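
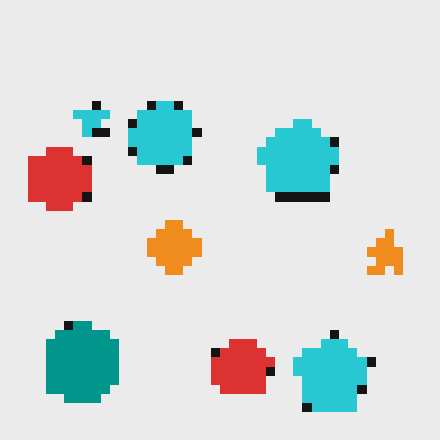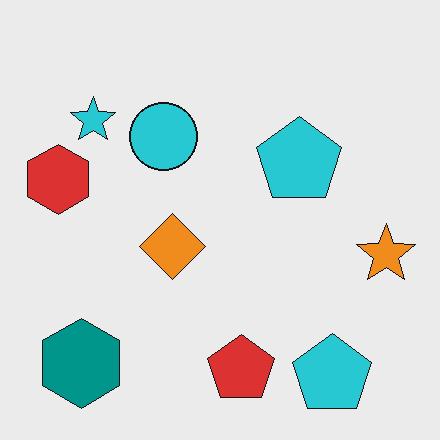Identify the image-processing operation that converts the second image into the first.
Coarsely pixelated.

Shapes are reduced to large square blocks; fine edges and outlines are lost — a downscale-then-upscale (mosaic) effect.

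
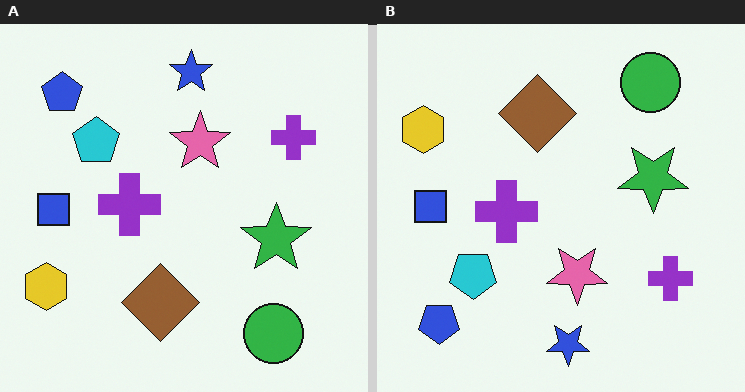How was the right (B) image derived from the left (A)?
Flipped vertically (top ↔ bottom).

The blue star is in the top of the left (A) image and the bottom of the right (B) — shapes on opposite sides of the horizontal midline have swapped in a mirror flip.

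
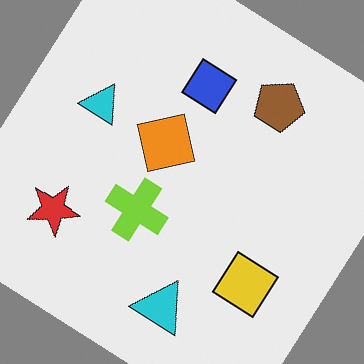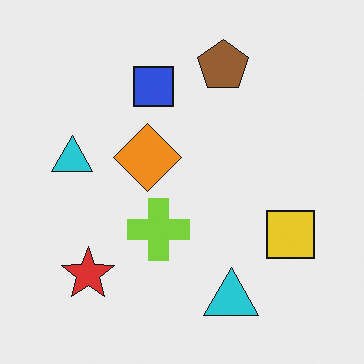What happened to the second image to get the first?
The transformation is: rotated clockwise by a large amount — several tens of degrees.

Every shape is tilted by the same angle and the image corners show triangular fill wedges — a whole-image rotation by a non-right angle.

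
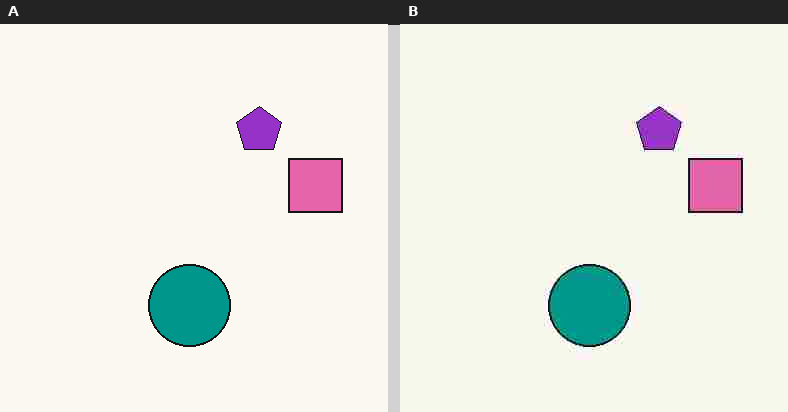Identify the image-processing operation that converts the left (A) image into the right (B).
The right (B) image is the left (A) heavily JPEG-compressed with obvious blocking artifacts.

Blocky 8×8 compression artifacts appear around shape edges and the flat background shows ringing — characteristic JPEG degradation.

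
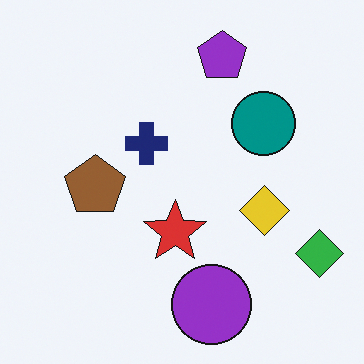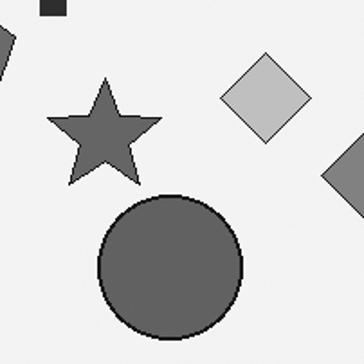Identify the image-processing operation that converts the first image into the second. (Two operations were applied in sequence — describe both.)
The second image is the first cropped tightly and scaled back up, then converted to grayscale.

The visible shapes are larger and the field of view is narrower; shapes near the original edges may be partly or wholly outside the frame — a crop-and-rescale. All color is removed — every shape is now a shade of grey.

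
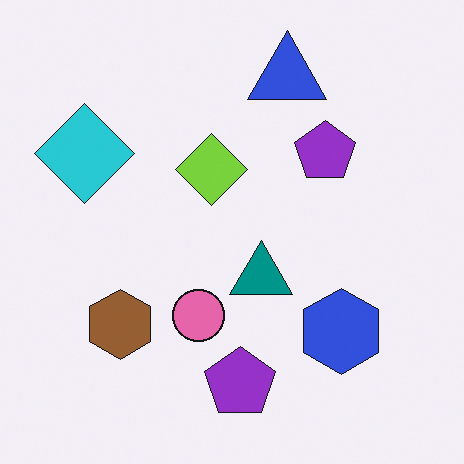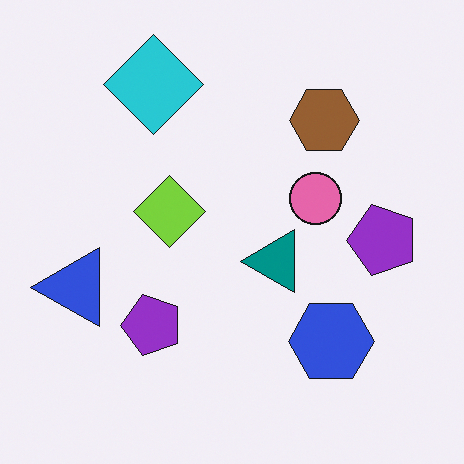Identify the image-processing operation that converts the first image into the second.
It was transposed (reflected across the top-left ↔ bottom-right diagonal).

Shapes have swapped their row and column positions — what was in the top-right is now in the bottom-left — a diagonal reflection.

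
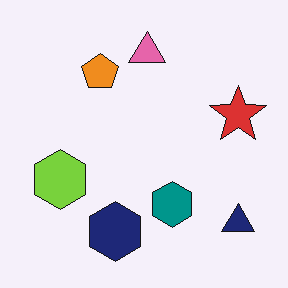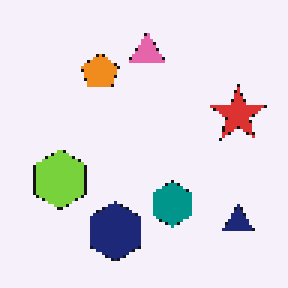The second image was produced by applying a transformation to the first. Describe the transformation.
The transformation is: mildly pixelated.

Shapes are reduced to large square blocks; fine edges and outlines are lost — a downscale-then-upscale (mosaic) effect.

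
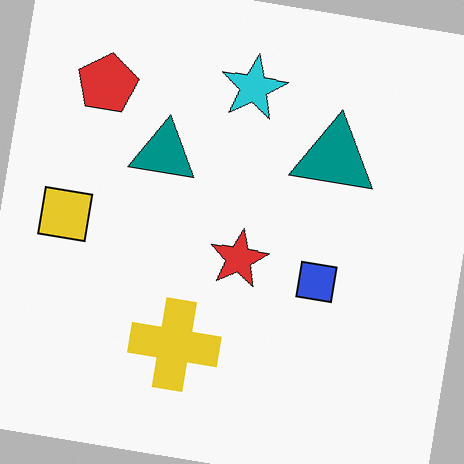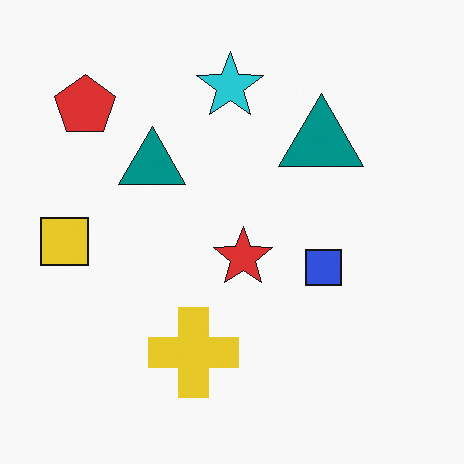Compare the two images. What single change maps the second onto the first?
The transformation is: rotated clockwise by a small amount.

Every shape is tilted by the same angle and the image corners show triangular fill wedges — a whole-image rotation by a non-right angle.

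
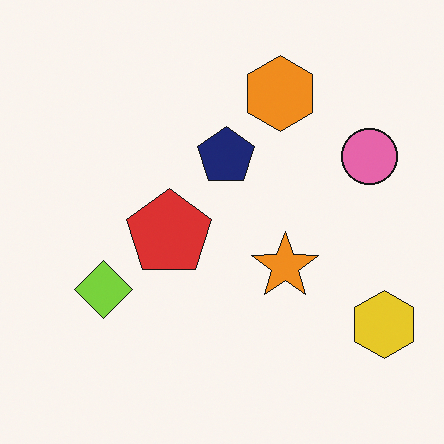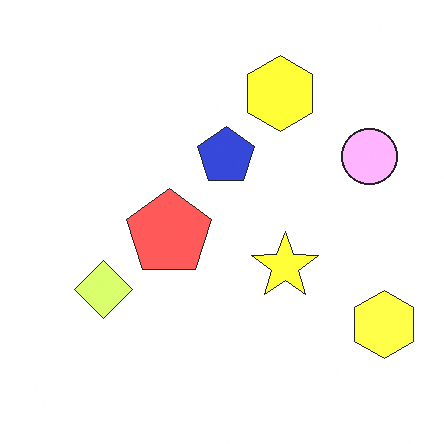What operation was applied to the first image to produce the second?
The image was noticeably brightened.

Every pixel — background and shapes alike — is uniformly brightened.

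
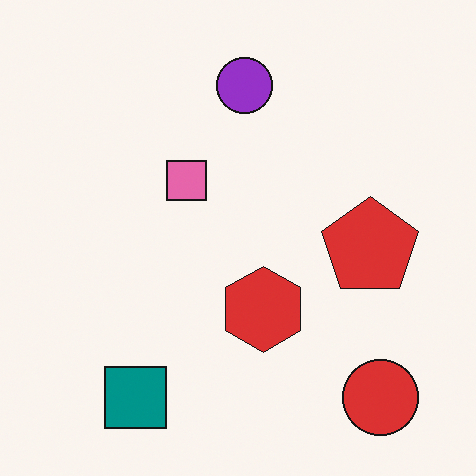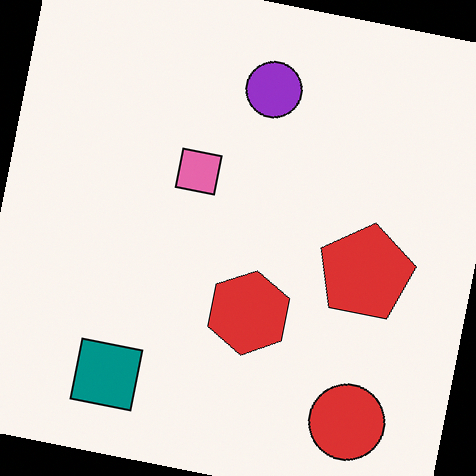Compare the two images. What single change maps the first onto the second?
This is the original image rotated clockwise by a few degrees.

Every shape is tilted by the same angle and the image corners show triangular fill wedges — a whole-image rotation by a non-right angle.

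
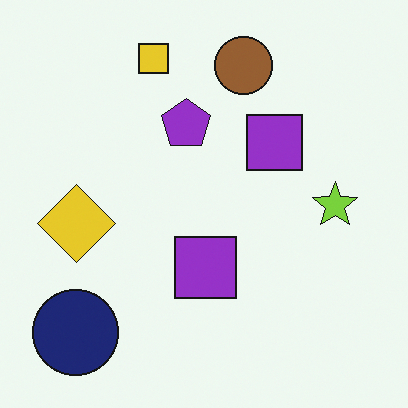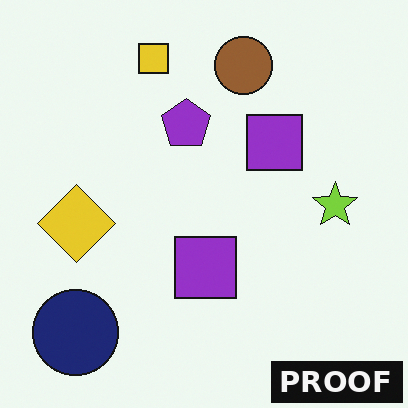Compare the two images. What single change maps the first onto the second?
This is the original image watermarked with the text "PROOF" in the lower-right corner.

A dark label reading "PROOF" appears in the lower-right corner.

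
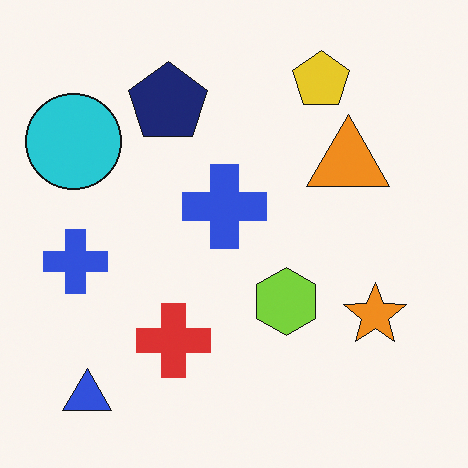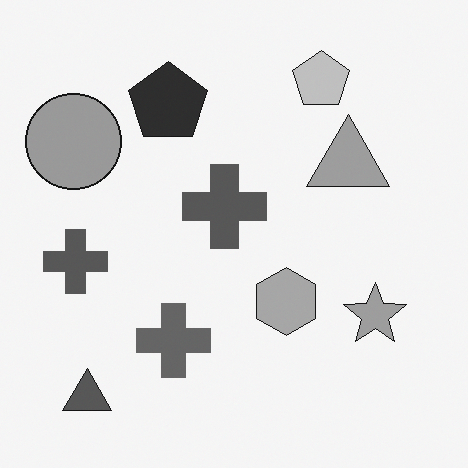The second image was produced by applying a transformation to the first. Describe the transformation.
The image was converted to grayscale.

All color is removed — every shape is now a shade of grey.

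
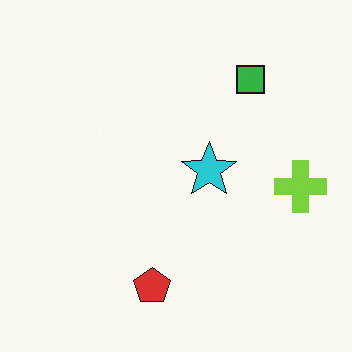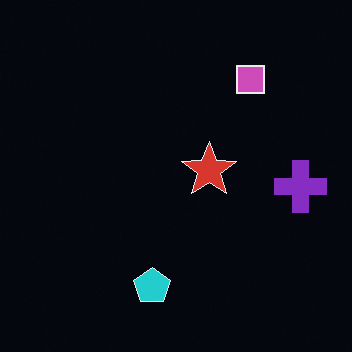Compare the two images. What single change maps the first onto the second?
It was color-inverted (negative).

The light background has become dark and every shape's color is its complement — a photographic negative.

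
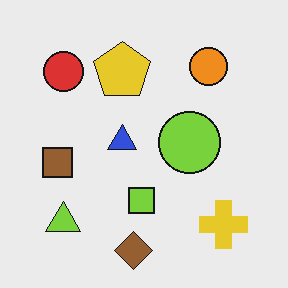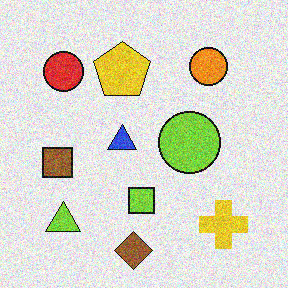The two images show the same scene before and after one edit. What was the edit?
The image was degraded with moderate additive noise.

Random speckle covers the whole image, including the flat background.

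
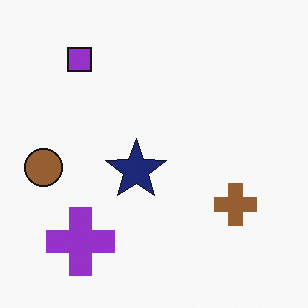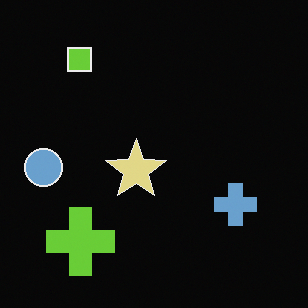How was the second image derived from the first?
The second image is the first color-inverted (negative).

The light background has become dark and every shape's color is its complement — a photographic negative.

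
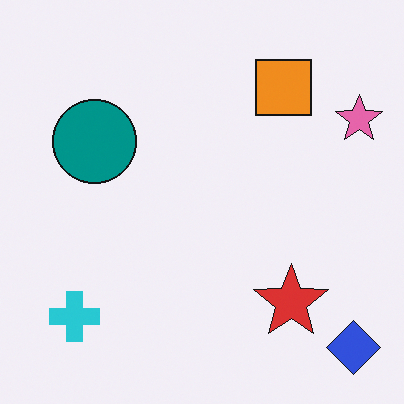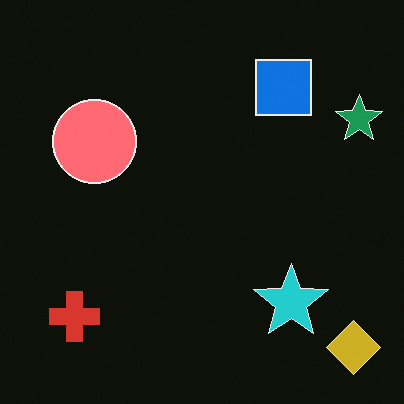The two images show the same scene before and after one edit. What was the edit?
It was color-inverted (negative).

The light background has become dark and every shape's color is its complement — a photographic negative.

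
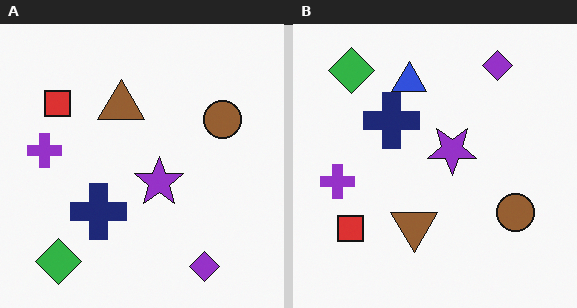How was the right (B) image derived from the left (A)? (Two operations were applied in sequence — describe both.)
It was flipped vertically (top ↔ bottom), then overlaid with an additional blue triangle.

The purple diamond is in the bottom-right of the left (A) image and the top-right of the right (B) — shapes on opposite sides of the horizontal midline have swapped in a mirror flip. A blue triangle appears in the right (B) image that is absent from the left (A).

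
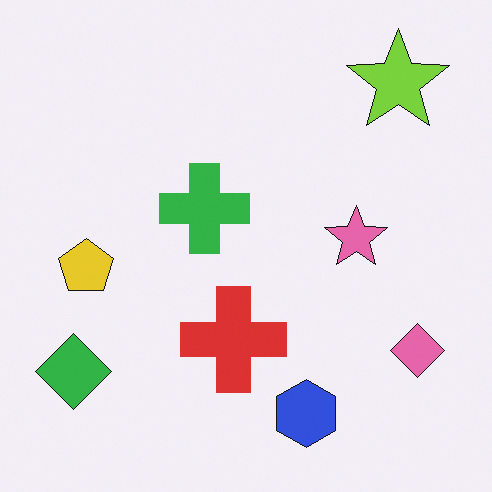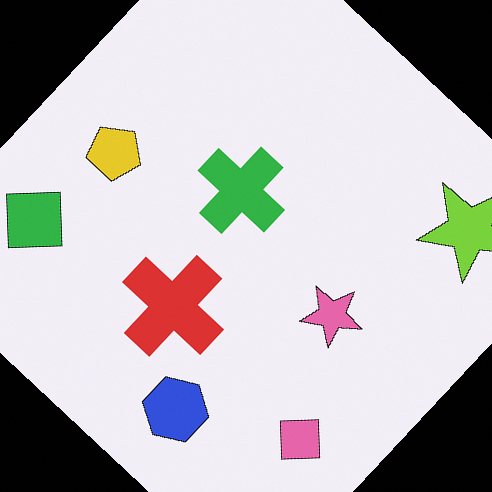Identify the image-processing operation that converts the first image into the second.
The second image is the first rotated clockwise by a large amount — several tens of degrees.

Every shape is tilted by the same angle and the image corners show triangular fill wedges — a whole-image rotation by a non-right angle.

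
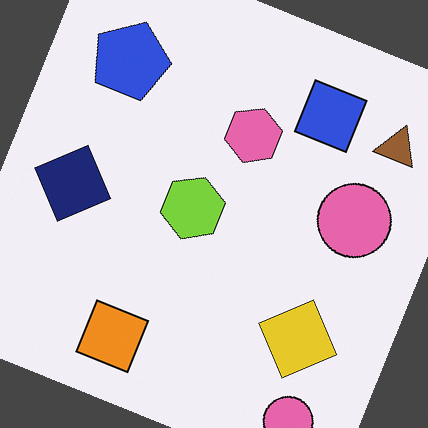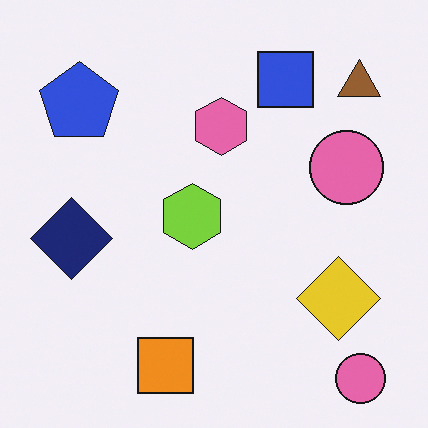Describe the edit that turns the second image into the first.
The image was rotated clockwise by a clearly visible amount.

Every shape is tilted by the same angle and the image corners show triangular fill wedges — a whole-image rotation by a non-right angle.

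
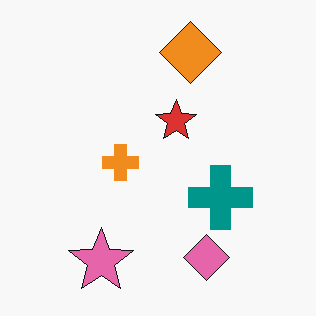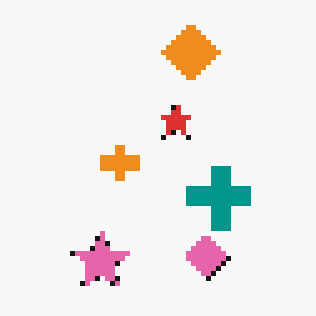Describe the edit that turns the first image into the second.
The image was lightly pixelated (a mild mosaic effect).

Shapes are reduced to large square blocks; fine edges and outlines are lost — a downscale-then-upscale (mosaic) effect.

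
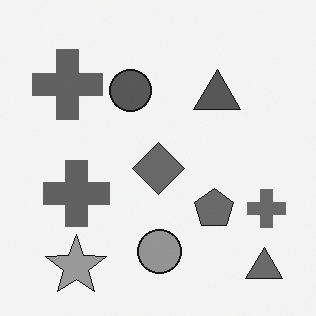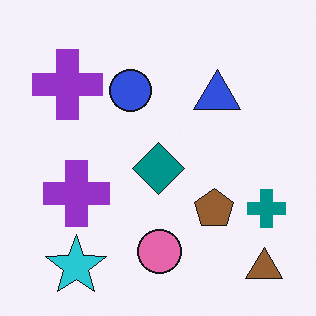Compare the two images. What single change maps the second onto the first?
The image was converted to grayscale.

All color is removed — every shape is now a shade of grey.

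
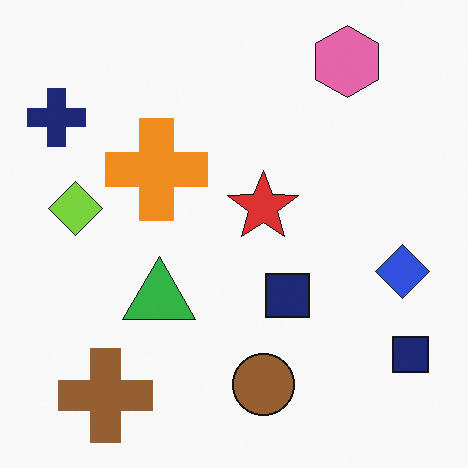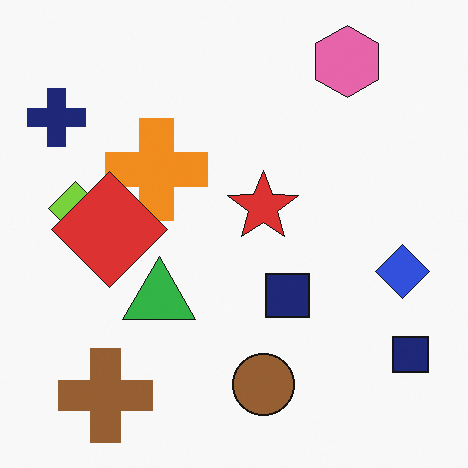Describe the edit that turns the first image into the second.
It was overlaid with an additional red diamond.

A red diamond appears in the second image that is absent from the first.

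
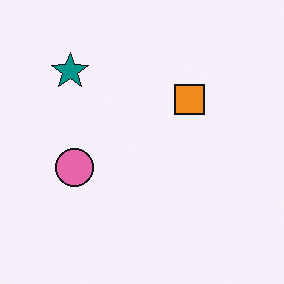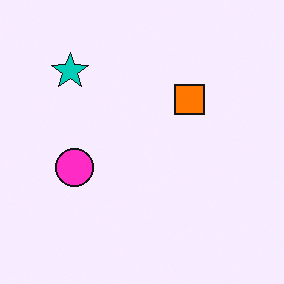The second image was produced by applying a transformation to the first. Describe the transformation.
The second image is the first made much more vivid (saturation change).

All colors are more vivid — a global saturation change.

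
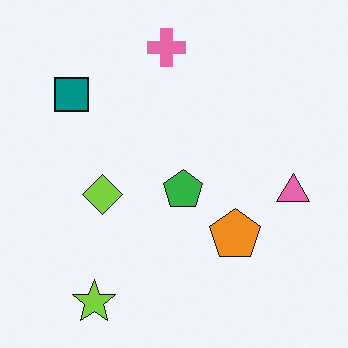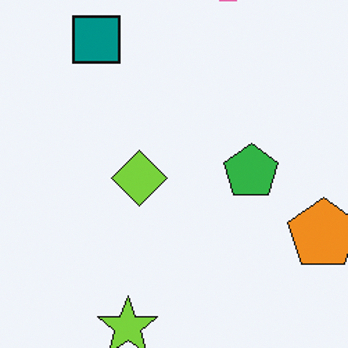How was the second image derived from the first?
It was cropped slightly and scaled back up.

The visible shapes are larger and the field of view is narrower; shapes near the original edges may be partly or wholly outside the frame — a crop-and-rescale.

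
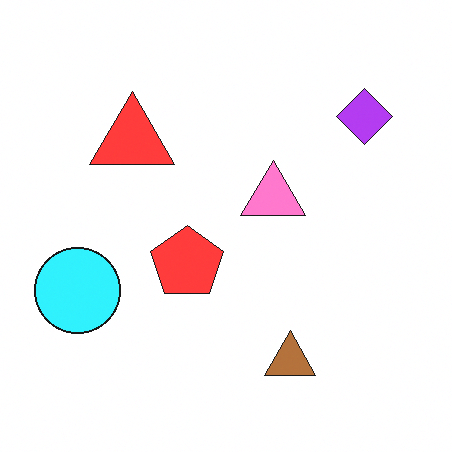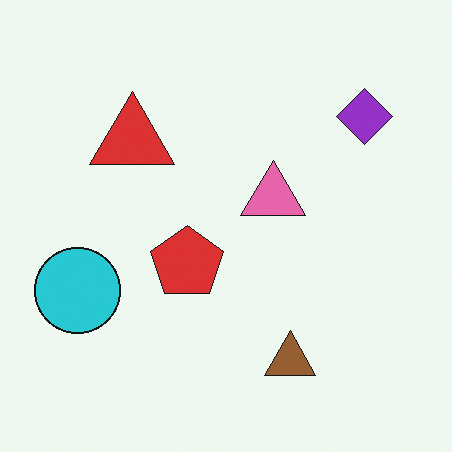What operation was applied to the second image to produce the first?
This is the original image slightly brightened.

Every pixel — background and shapes alike — is uniformly brightened.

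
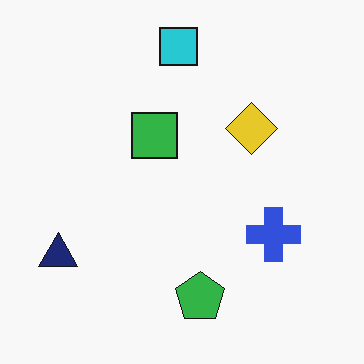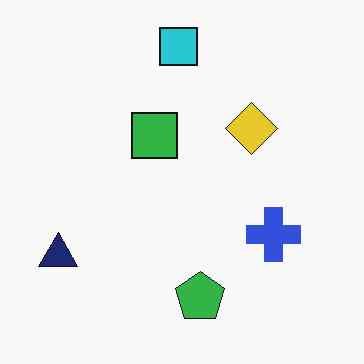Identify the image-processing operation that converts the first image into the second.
JPEG-compressed with visible artifacts.

Blocky 8×8 compression artifacts appear around shape edges and the flat background shows ringing — characteristic JPEG degradation.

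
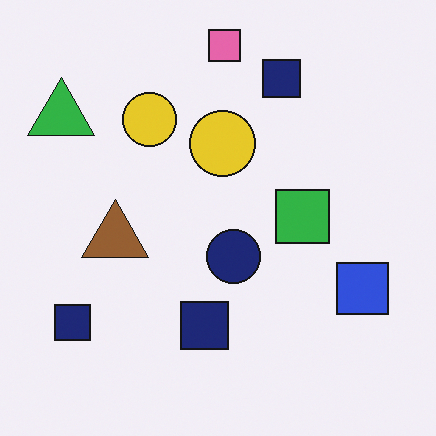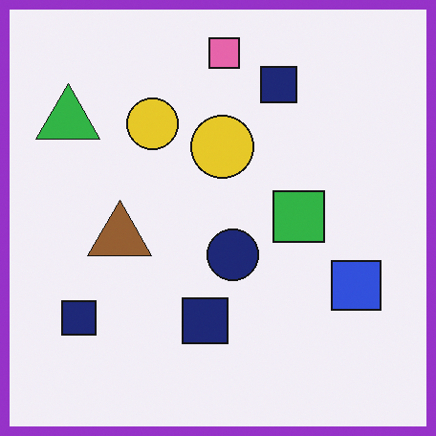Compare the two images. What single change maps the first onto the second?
The image was framed with a purple border.

A solid purple frame runs around the edge of the second image, with the content slightly shrunk inside it.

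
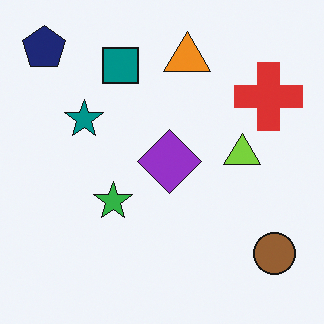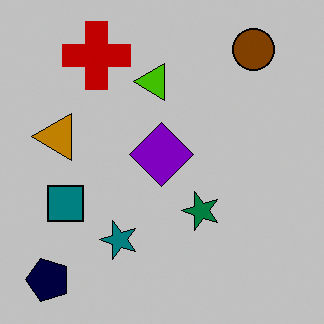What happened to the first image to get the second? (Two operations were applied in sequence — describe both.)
The transformation is: rotated 90° counter-clockwise, then aggressively posterized.

The navy pentagon sits in the top-left of the first image and the bottom-left of the second — consistent with a whole-image 90° counter-clockwise rotation. Each flat color has snapped to a coarser quantized level — most visibly, the near-white background has dropped to a flat grey.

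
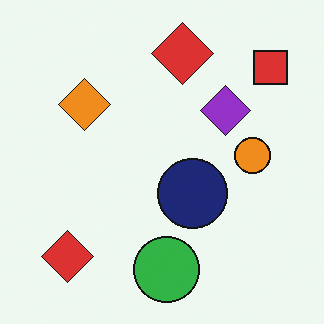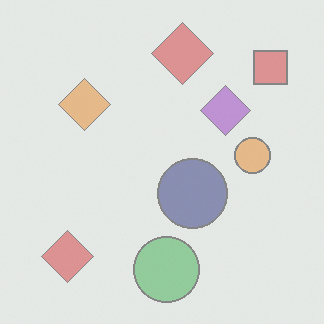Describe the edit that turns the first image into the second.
This is the original image washed out (contrast reduced).

Tones are pushed toward mid-grey across the whole image — a global contrast change.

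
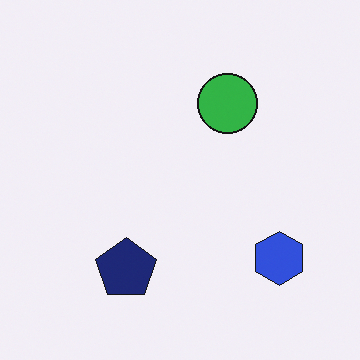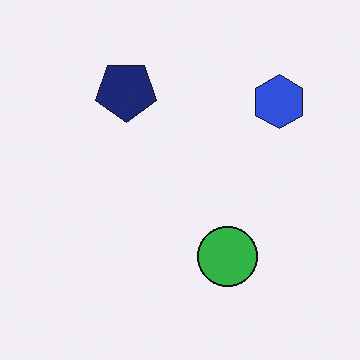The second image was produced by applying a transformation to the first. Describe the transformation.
Flipped vertically (top ↔ bottom).

The navy pentagon is in the bottom of the first image and the top of the second — shapes on opposite sides of the horizontal midline have swapped in a mirror flip.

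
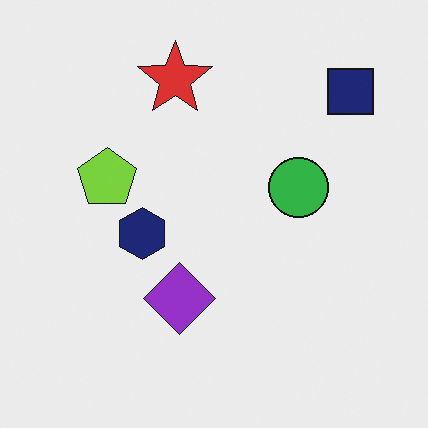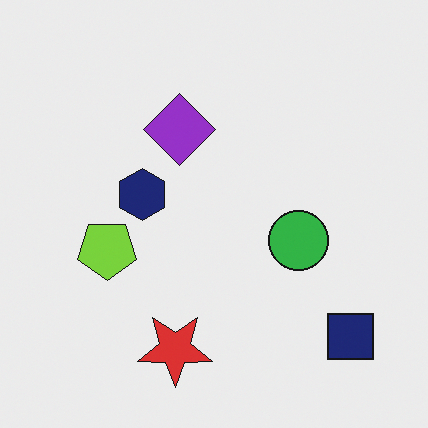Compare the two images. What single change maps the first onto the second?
The transformation is: flipped vertically (top ↔ bottom).

The red star is in the top of the first image and the bottom of the second — shapes on opposite sides of the horizontal midline have swapped in a mirror flip.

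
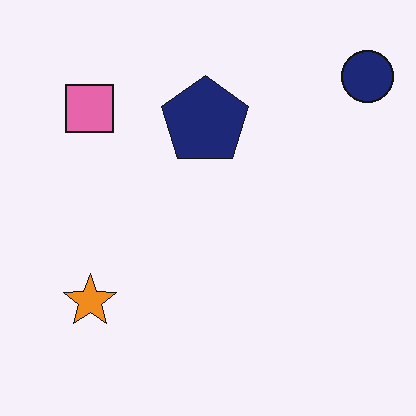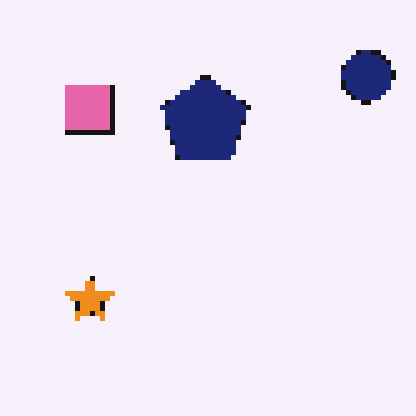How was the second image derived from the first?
The second image is the first mildly pixelated.

Shapes are reduced to large square blocks; fine edges and outlines are lost — a downscale-then-upscale (mosaic) effect.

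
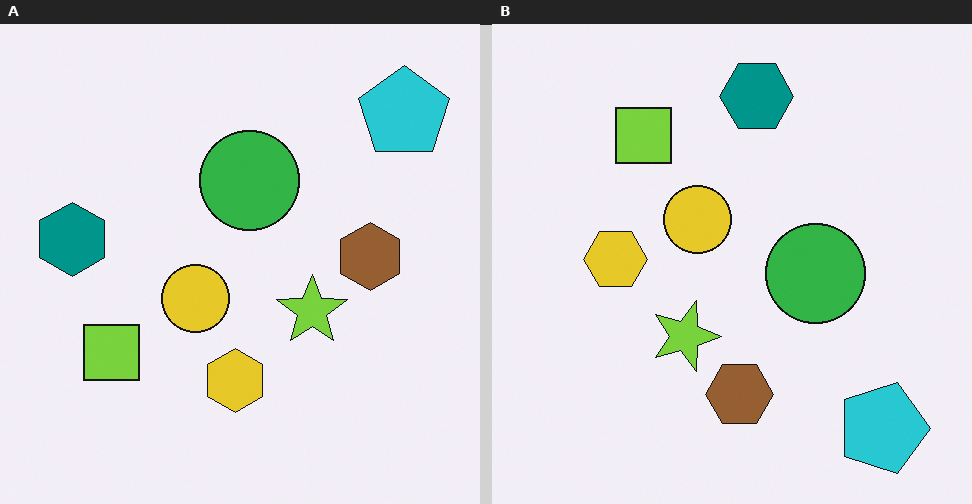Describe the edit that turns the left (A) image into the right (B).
The transformation is: rotated 90° clockwise.

The cyan pentagon sits in the top-right of the left (A) image and the bottom-right of the right (B) — consistent with a whole-image 90° clockwise rotation.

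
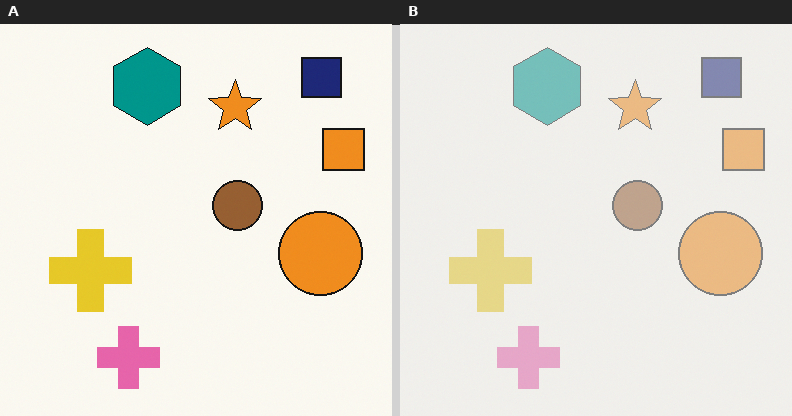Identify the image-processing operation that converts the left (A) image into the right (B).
The transformation is: given much lower contrast.

Tones are pushed toward mid-grey across the whole image — a global contrast change.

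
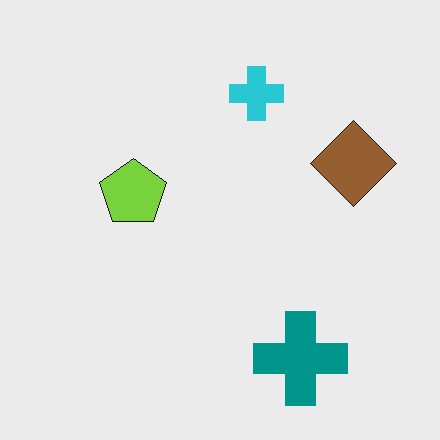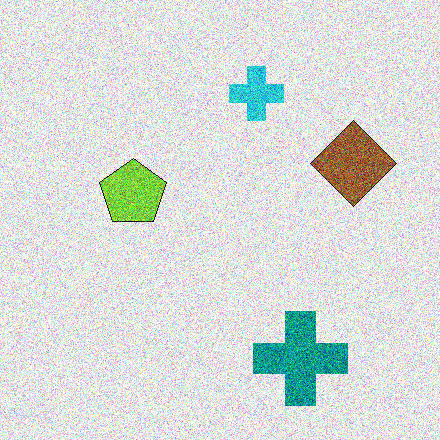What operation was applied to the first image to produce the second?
It was degraded with heavy additive noise.

Random speckle covers the whole image, including the flat background.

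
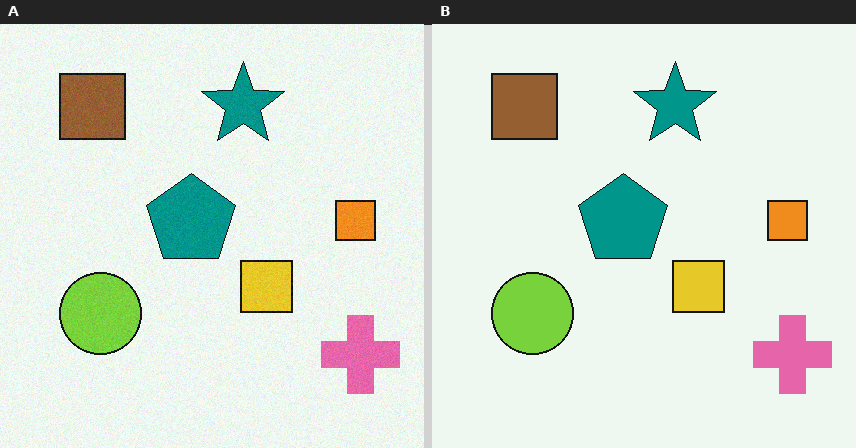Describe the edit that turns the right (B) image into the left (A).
Degraded with subtle gaussian noise.

Random speckle covers the whole image, including the flat background.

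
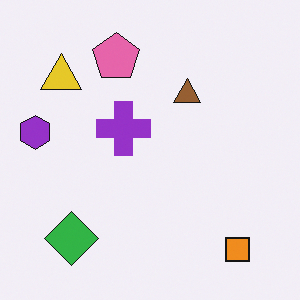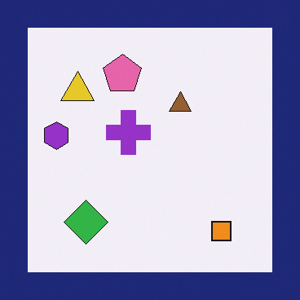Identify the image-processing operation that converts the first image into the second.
The image was framed with a navy border.

A solid navy frame runs around the edge of the second image, with the content slightly shrunk inside it.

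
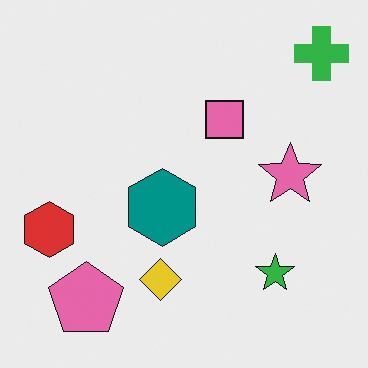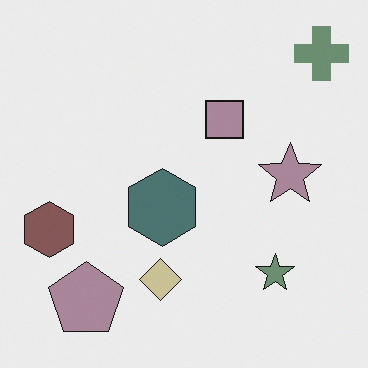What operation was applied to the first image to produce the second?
The second image is the first heavily desaturated.

All colors are more muted and greyish — a global saturation change.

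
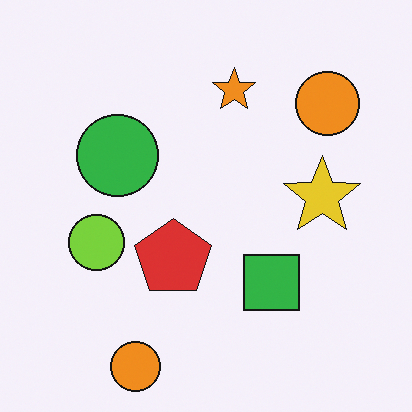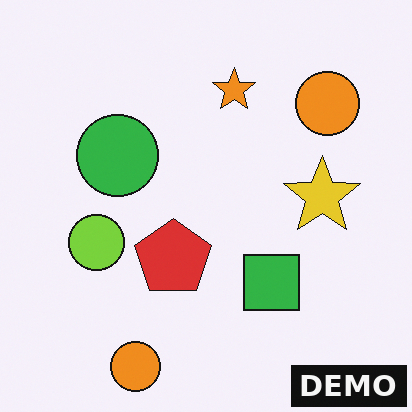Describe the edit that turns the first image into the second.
It was watermarked with the text "DEMO" in the lower-right corner.

A dark label reading "DEMO" appears in the lower-right corner.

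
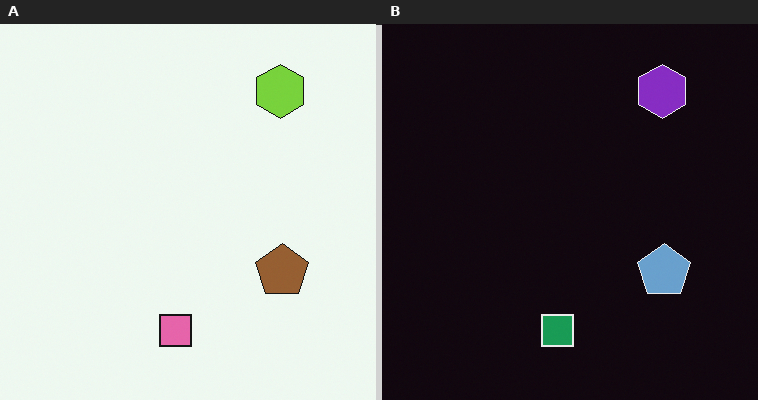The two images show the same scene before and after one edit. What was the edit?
The right (B) image is the left (A) color-inverted (negative).

The light background has become dark and every shape's color is its complement — a photographic negative.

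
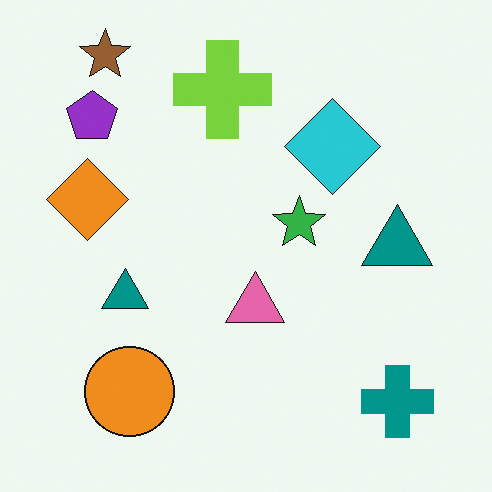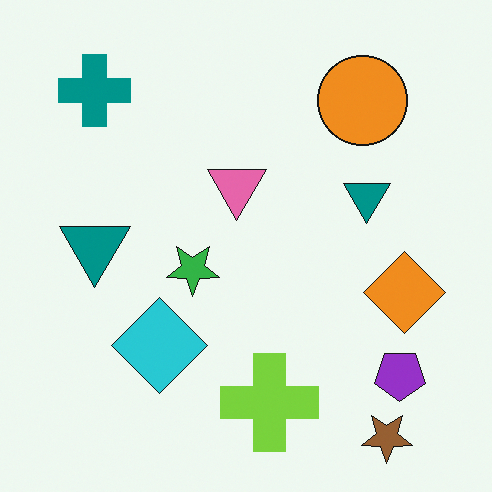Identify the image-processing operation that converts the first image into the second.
This is the original image rotated 180°.

The brown star sits in the top-left of the first image and the bottom-right of the second — consistent with a whole-image 180° rotation.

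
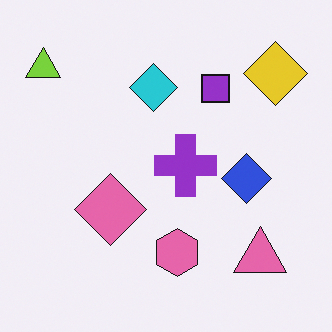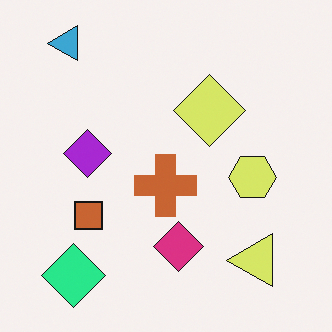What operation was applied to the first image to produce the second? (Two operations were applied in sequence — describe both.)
The image was hue-shifted noticeably, then transposed (reflected across the top-left ↔ bottom-right diagonal).

Every shape's color has rotated by the same amount around the hue wheel — a uniform hue shift. Shapes have swapped their row and column positions — what was in the top-right is now in the bottom-left — a diagonal reflection.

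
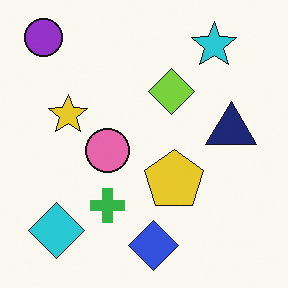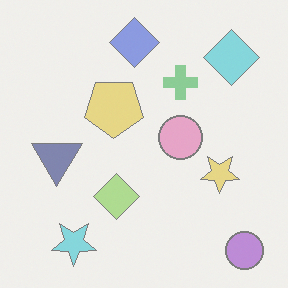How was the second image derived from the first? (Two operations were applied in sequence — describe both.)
The transformation is: rotated 180°, then given much lower contrast.

The purple circle sits in the top-left of the first image and the bottom-right of the second — consistent with a whole-image 180° rotation. Tones are pushed toward mid-grey across the whole image — a global contrast change.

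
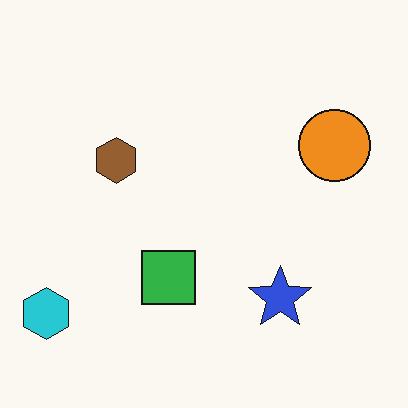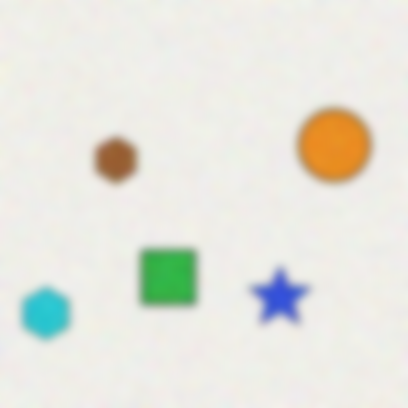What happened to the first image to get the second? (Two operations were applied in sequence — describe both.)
Degraded with heavy additive noise, then moderately blurred.

Random speckle covers the whole image, including the flat background. Shape edges and outlines are uniformly softened across the whole image.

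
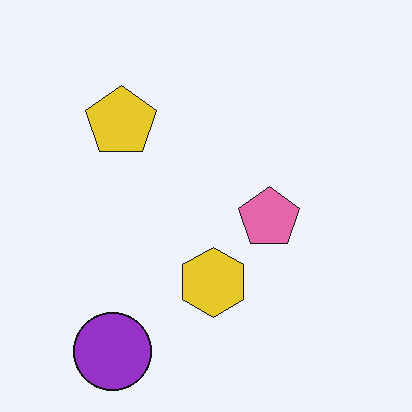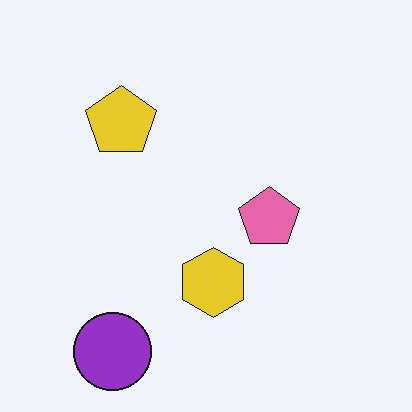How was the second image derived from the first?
The transformation is: given moderate JPEG compression.

Blocky 8×8 compression artifacts appear around shape edges and the flat background shows ringing — characteristic JPEG degradation.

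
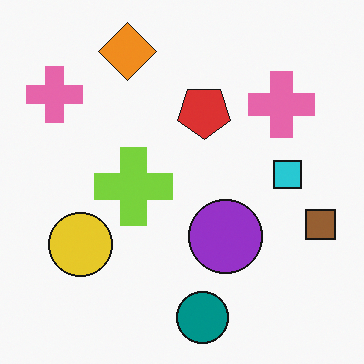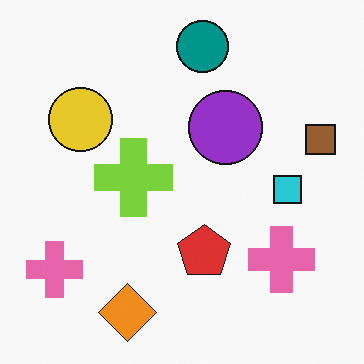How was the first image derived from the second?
This is the original image flipped vertically (top ↔ bottom).

The teal circle is in the top of the second image and the bottom of the first — shapes on opposite sides of the horizontal midline have swapped in a mirror flip.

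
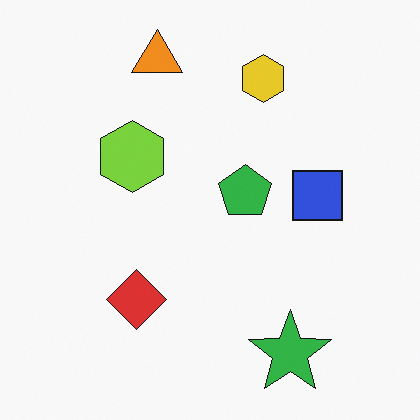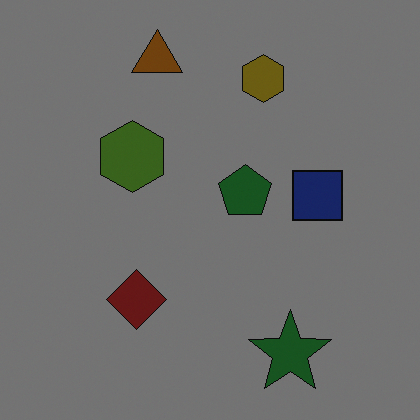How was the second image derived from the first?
It was substantially darkened.

Every pixel — background and shapes alike — is uniformly darkened.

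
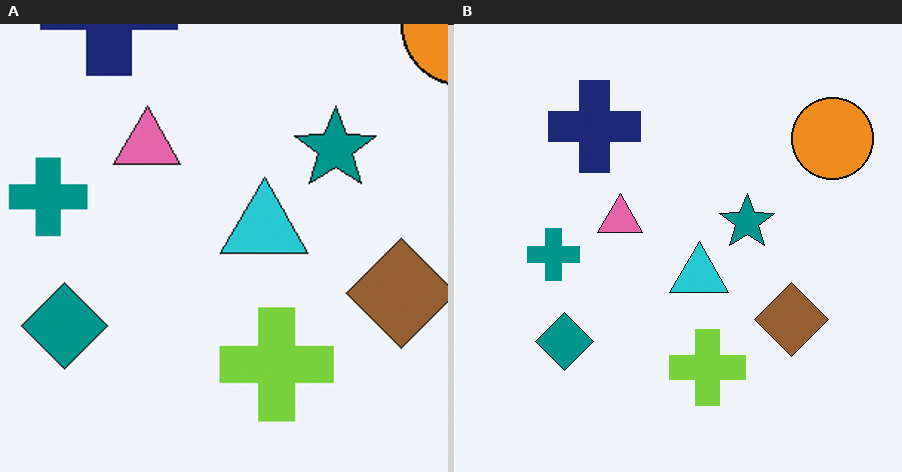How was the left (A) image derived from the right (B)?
The transformation is: cropped slightly and scaled back up.

The visible shapes are larger and the field of view is narrower; shapes near the original edges may be partly or wholly outside the frame — a crop-and-rescale.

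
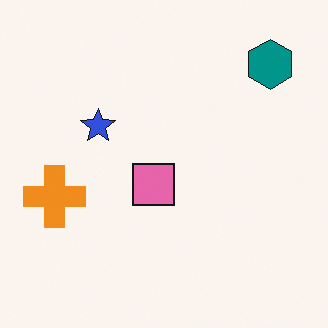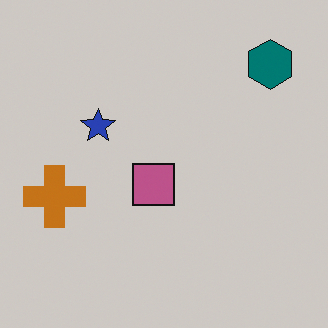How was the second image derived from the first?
Slightly darkened.

Every pixel — background and shapes alike — is uniformly darkened.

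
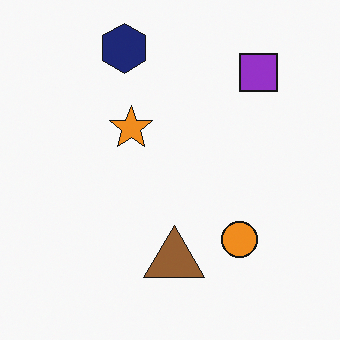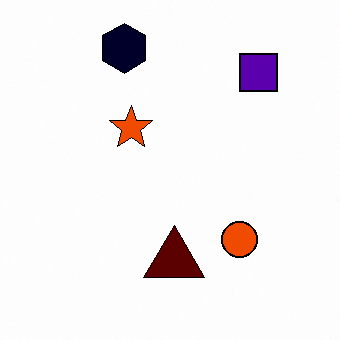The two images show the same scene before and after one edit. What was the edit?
This is the original image given much higher contrast.

Tones are pushed away from mid-grey across the whole image — a global contrast change.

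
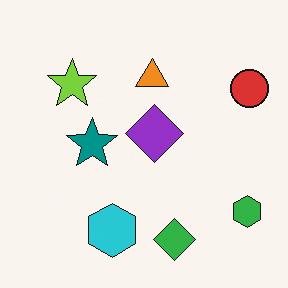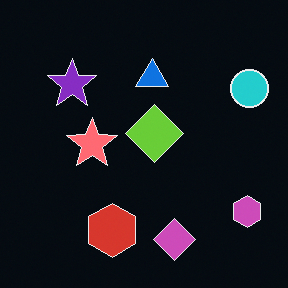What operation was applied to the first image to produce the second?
The second image is the first color-inverted (negative).

The light background has become dark and every shape's color is its complement — a photographic negative.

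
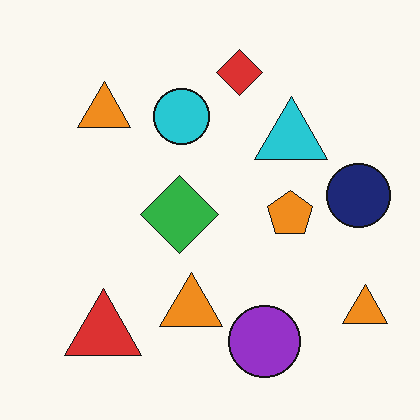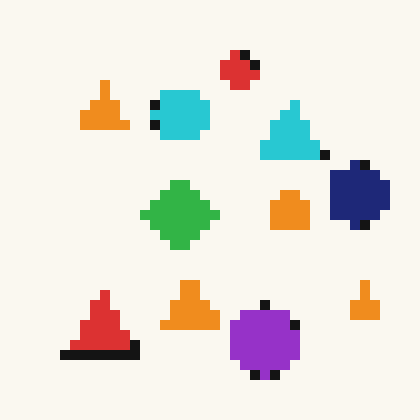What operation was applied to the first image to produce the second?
This is the original image coarsely pixelated.

Shapes are reduced to large square blocks; fine edges and outlines are lost — a downscale-then-upscale (mosaic) effect.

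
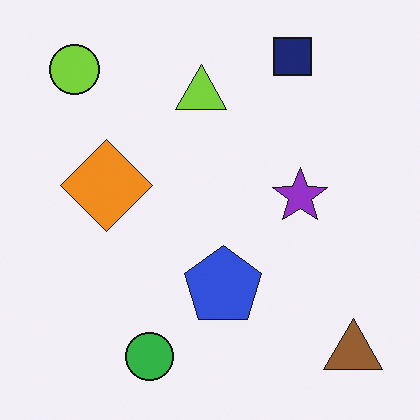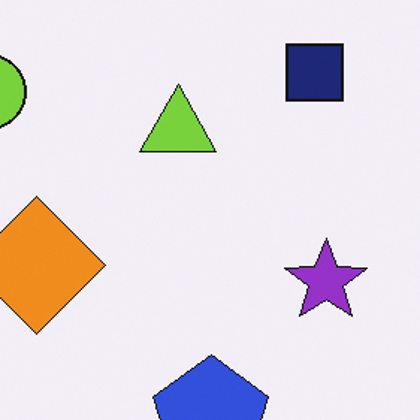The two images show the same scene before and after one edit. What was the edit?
The transformation is: cropped slightly and scaled back up.

The visible shapes are larger and the field of view is narrower; shapes near the original edges may be partly or wholly outside the frame — a crop-and-rescale.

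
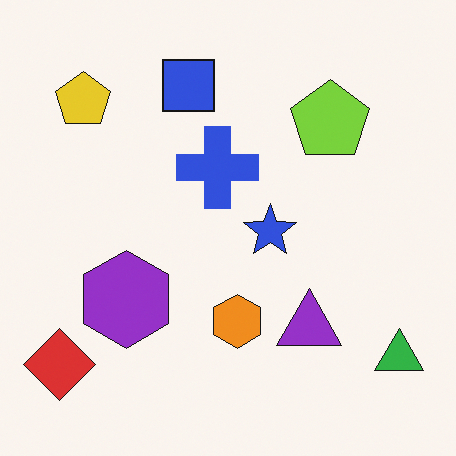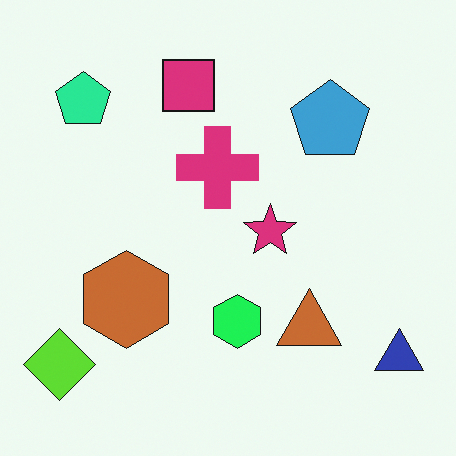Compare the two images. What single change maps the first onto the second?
The transformation is: hue-shifted noticeably.

Every shape's color has rotated by the same amount around the hue wheel — a uniform hue shift.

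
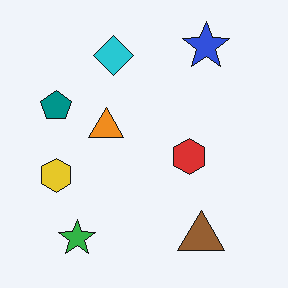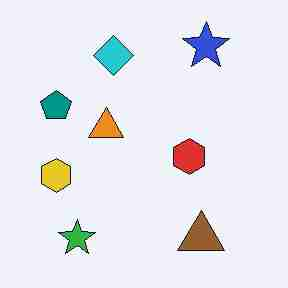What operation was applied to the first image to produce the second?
Degraded with heavy JPEG compression.

Blocky 8×8 compression artifacts appear around shape edges and the flat background shows ringing — characteristic JPEG degradation.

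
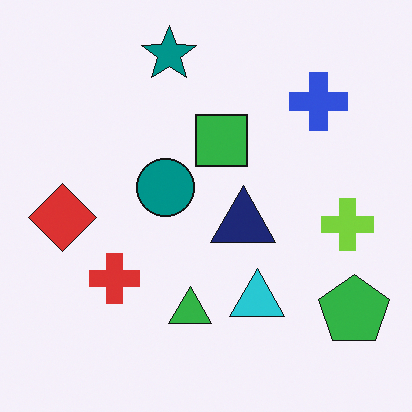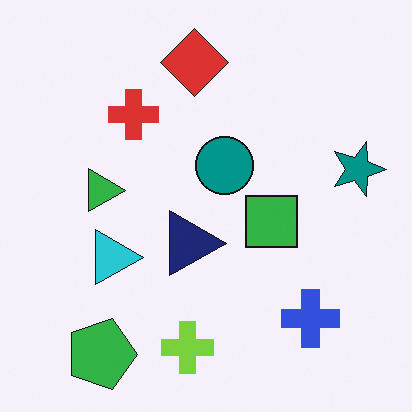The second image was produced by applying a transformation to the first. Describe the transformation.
It was rotated 90° clockwise.

The green pentagon sits in the bottom-right of the first image and the bottom-left of the second — consistent with a whole-image 90° clockwise rotation.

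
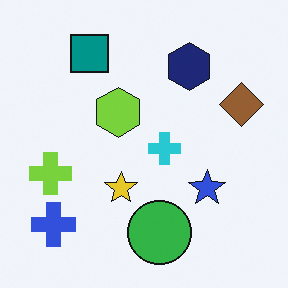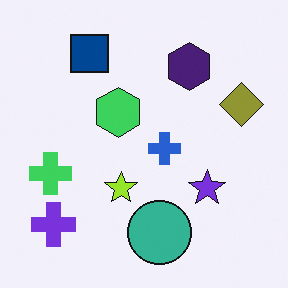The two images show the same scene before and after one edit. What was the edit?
The transformation is: hue-shifted by a small amount.

Every shape's color has rotated by the same amount around the hue wheel — a uniform hue shift.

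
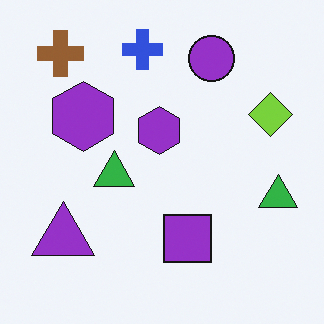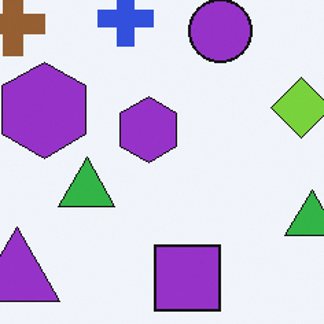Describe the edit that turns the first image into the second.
Cropped slightly and scaled back up.

The visible shapes are larger and the field of view is narrower; shapes near the original edges may be partly or wholly outside the frame — a crop-and-rescale.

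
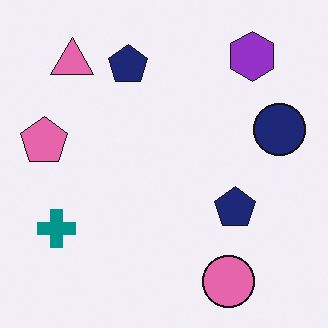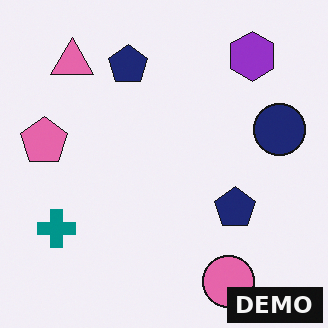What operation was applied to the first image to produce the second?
The second image is the first watermarked with the text "DEMO" in the lower-right corner.

A dark label reading "DEMO" appears in the lower-right corner.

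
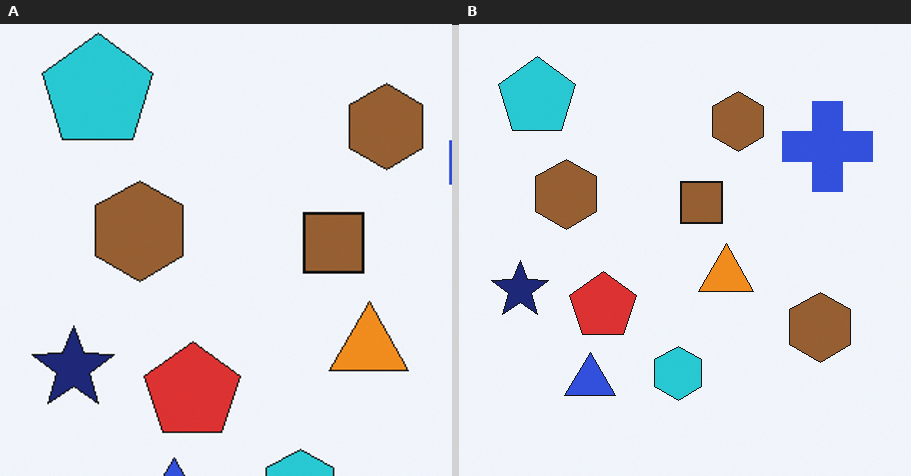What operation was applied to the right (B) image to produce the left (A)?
This is the original image cropped to a modestly smaller region and rescaled.

The visible shapes are larger and the field of view is narrower; shapes near the original edges may be partly or wholly outside the frame — a crop-and-rescale.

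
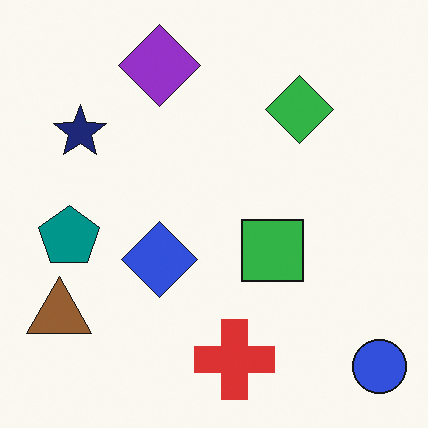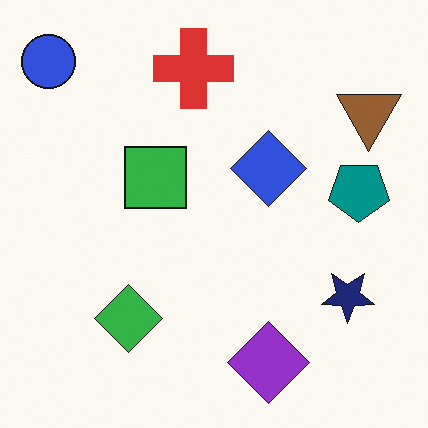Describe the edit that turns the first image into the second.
The image was rotated 180°.

The blue circle sits in the bottom-right of the first image and the top-left of the second — consistent with a whole-image 180° rotation.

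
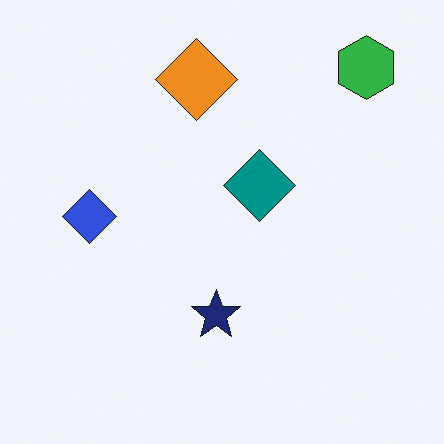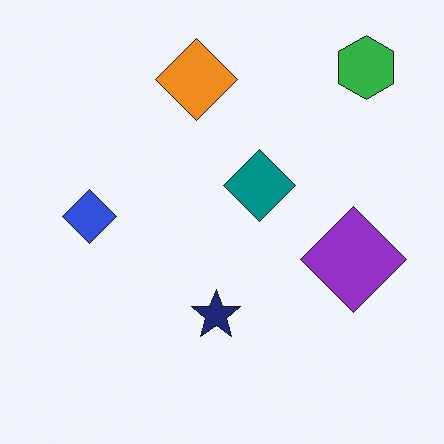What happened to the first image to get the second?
Overlaid with an additional purple diamond.

A purple diamond appears in the second image that is absent from the first.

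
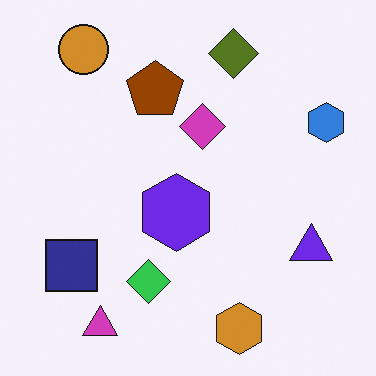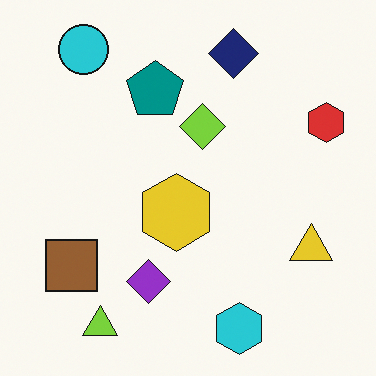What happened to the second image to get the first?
The image was hue-shifted through roughly half the color wheel.

Every shape's color has rotated by the same amount around the hue wheel — a uniform hue shift.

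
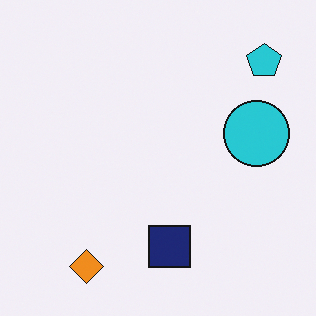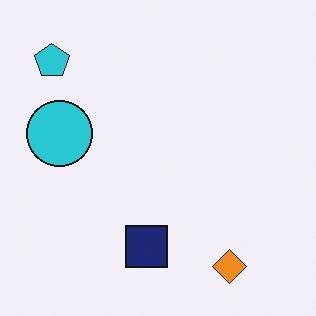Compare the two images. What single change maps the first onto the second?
The transformation is: flipped horizontally (left ↔ right).

The cyan pentagon is in the top-right of the first image and the top-left of the second — shapes on opposite sides of the vertical midline have swapped in a mirror flip.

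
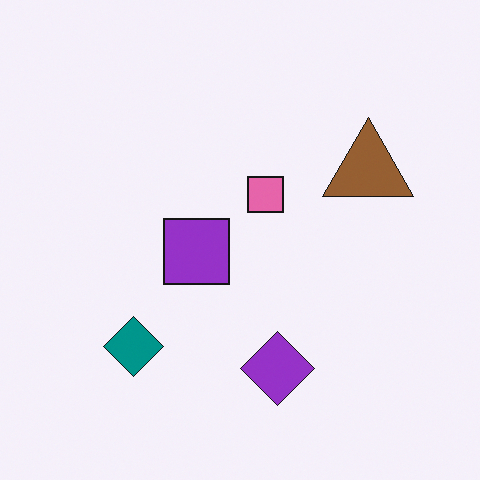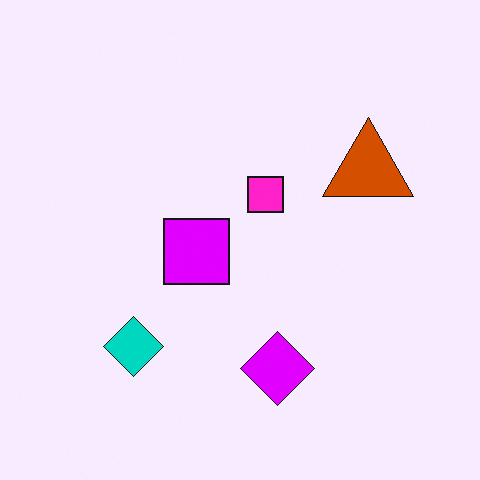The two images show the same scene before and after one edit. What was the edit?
Heavily oversaturated.

All colors are more vivid — a global saturation change.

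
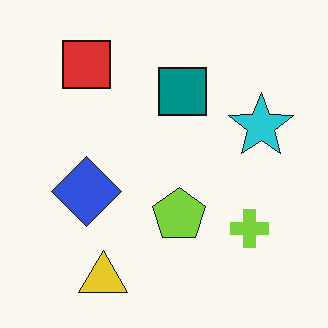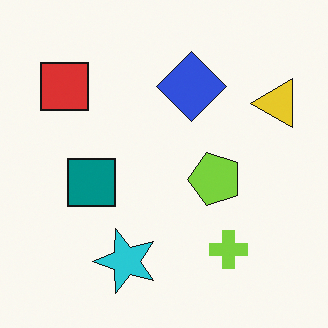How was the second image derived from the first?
This is the original image transposed (reflected across the top-left ↔ bottom-right diagonal).

Shapes have swapped their row and column positions — what was in the top-right is now in the bottom-left — a diagonal reflection.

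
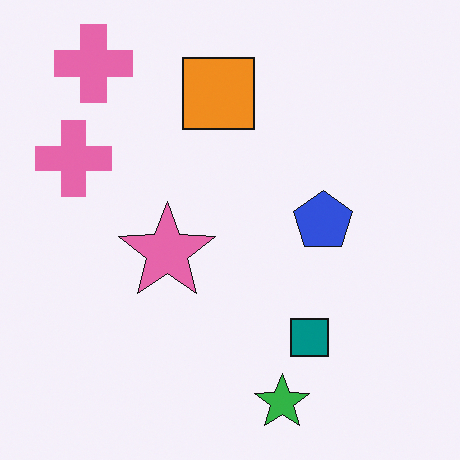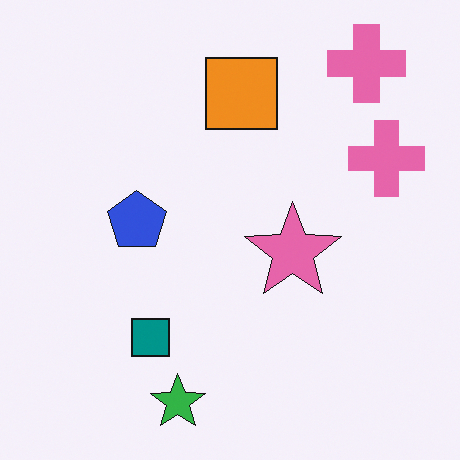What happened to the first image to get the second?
This is the original image flipped horizontally (left ↔ right).

The blue pentagon is in the right of the first image and the left of the second — shapes on opposite sides of the vertical midline have swapped in a mirror flip.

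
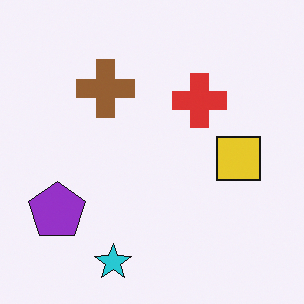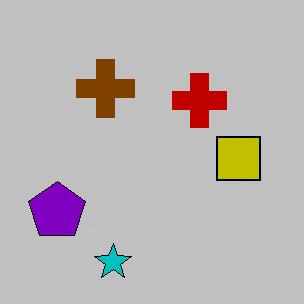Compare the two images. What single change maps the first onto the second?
The image was aggressively posterized.

Each flat color has snapped to a coarser quantized level — most visibly, the near-white background has dropped to a flat grey.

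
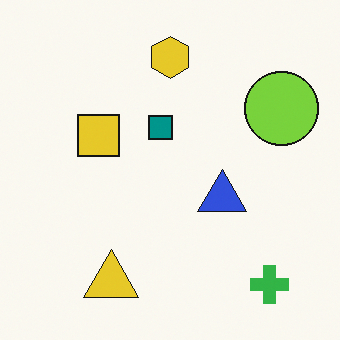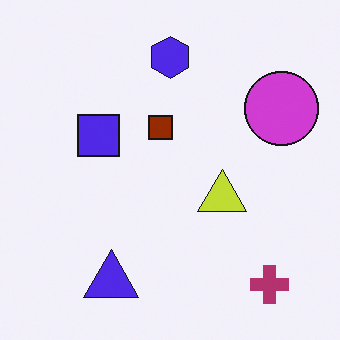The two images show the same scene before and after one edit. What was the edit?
It was hue-shifted by a large amount.

Every shape's color has rotated by the same amount around the hue wheel — a uniform hue shift.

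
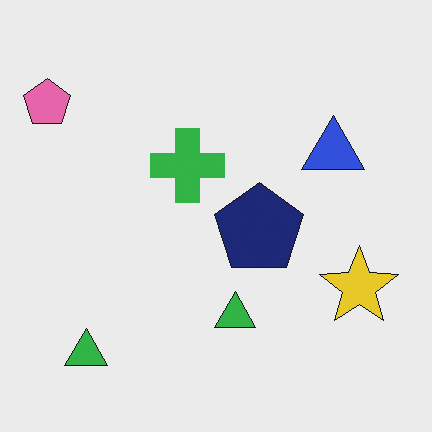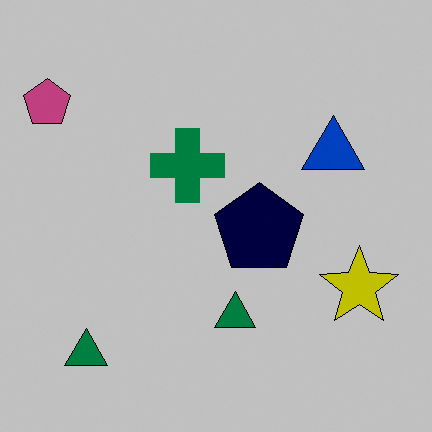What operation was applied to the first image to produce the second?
The second image is the first heavily posterized to just a handful of flat colors.

Each flat color has snapped to a coarser quantized level — most visibly, the near-white background has dropped to a flat grey.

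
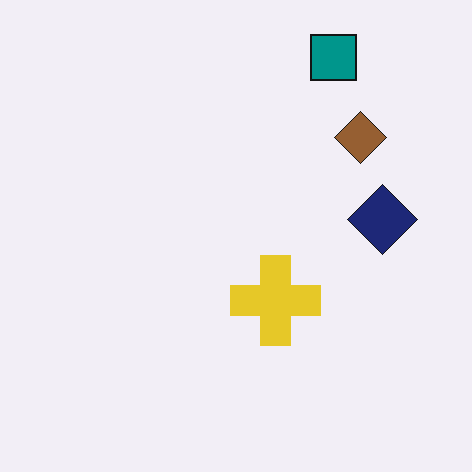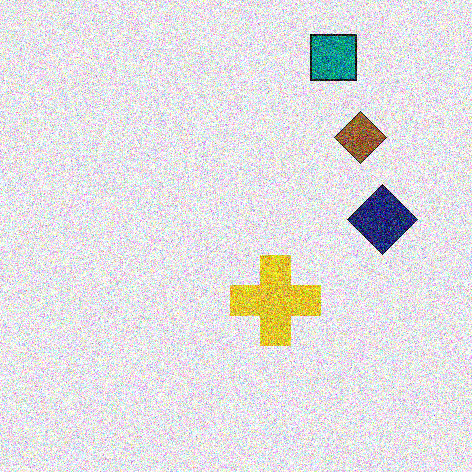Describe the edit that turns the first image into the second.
The second image is the first degraded with heavy additive noise.

Random speckle covers the whole image, including the flat background.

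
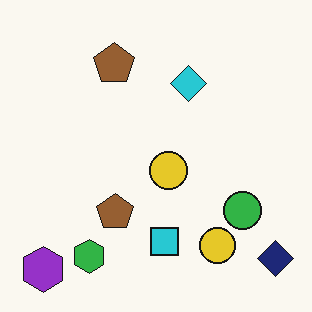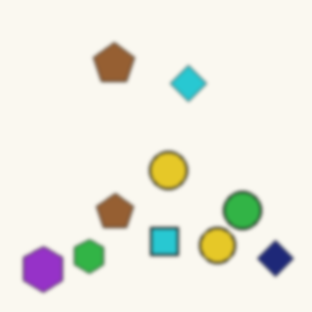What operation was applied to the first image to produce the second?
It was lightly blurred.

Shape edges and outlines are uniformly softened across the whole image.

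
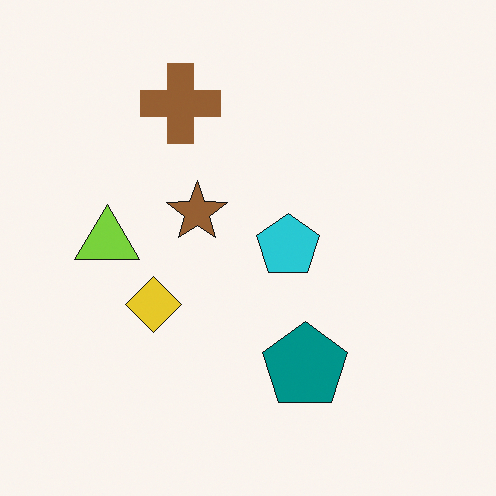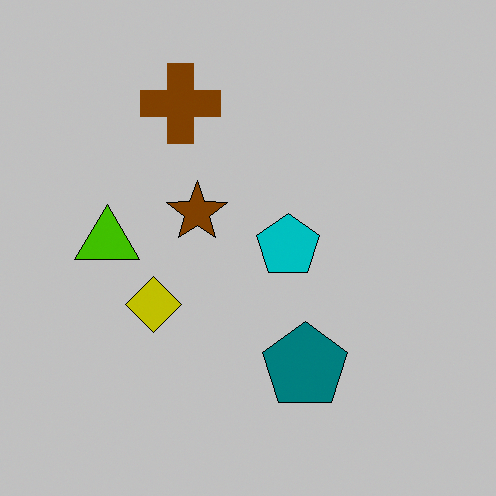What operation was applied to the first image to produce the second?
It was heavily posterized to just a handful of flat colors.

Each flat color has snapped to a coarser quantized level — most visibly, the near-white background has dropped to a flat grey.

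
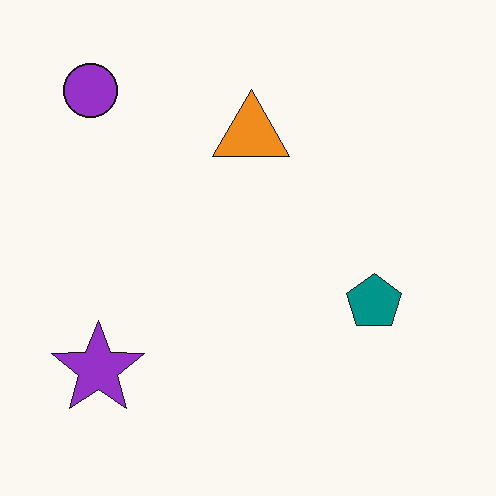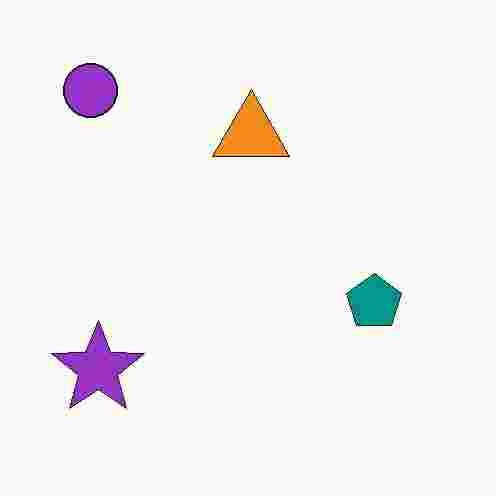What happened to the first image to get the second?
The image was heavily JPEG-compressed with obvious blocking artifacts.

Blocky 8×8 compression artifacts appear around shape edges and the flat background shows ringing — characteristic JPEG degradation.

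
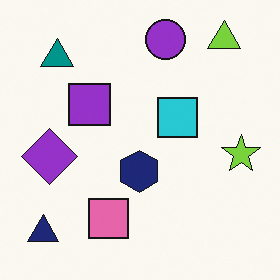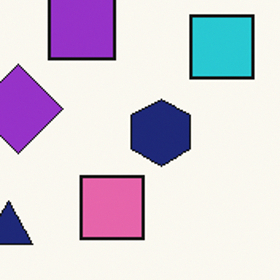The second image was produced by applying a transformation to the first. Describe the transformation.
Cropped slightly and scaled back up.

The visible shapes are larger and the field of view is narrower; shapes near the original edges may be partly or wholly outside the frame — a crop-and-rescale.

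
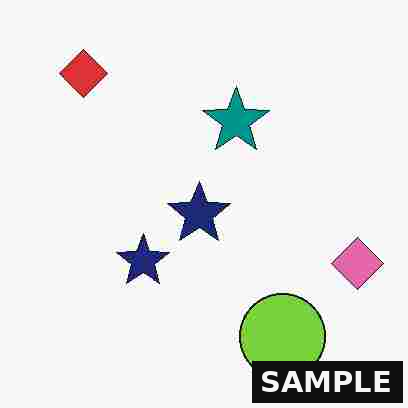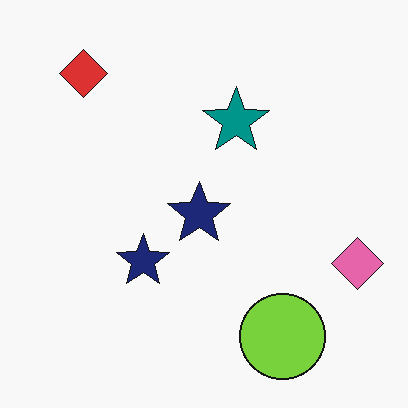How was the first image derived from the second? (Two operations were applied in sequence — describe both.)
This is the original image degraded with heavy JPEG compression, then watermarked with the text "SAMPLE" in the lower-right corner.

Blocky 8×8 compression artifacts appear around shape edges and the flat background shows ringing — characteristic JPEG degradation. A dark label reading "SAMPLE" appears in the lower-right corner.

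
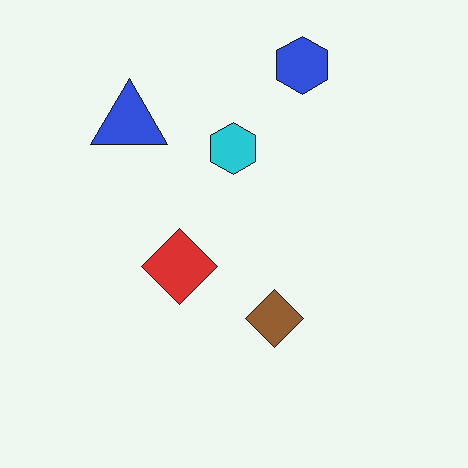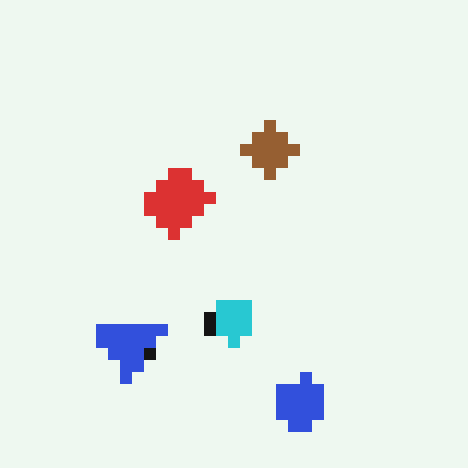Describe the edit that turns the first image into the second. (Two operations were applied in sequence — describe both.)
It was heavily pixelated into large blocks, then flipped vertically (top ↔ bottom).

Shapes are reduced to large square blocks; fine edges and outlines are lost — a downscale-then-upscale (mosaic) effect. The blue hexagon is in the top of the first image and the bottom of the second — shapes on opposite sides of the horizontal midline have swapped in a mirror flip.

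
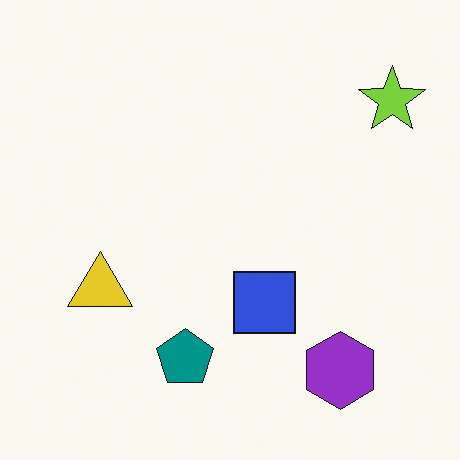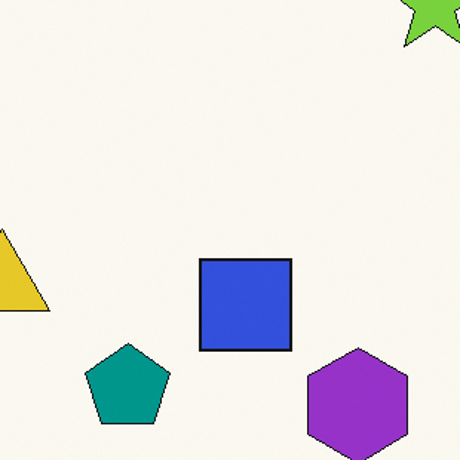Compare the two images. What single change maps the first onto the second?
The transformation is: cropped to a modestly smaller region and rescaled.

The visible shapes are larger and the field of view is narrower; shapes near the original edges may be partly or wholly outside the frame — a crop-and-rescale.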